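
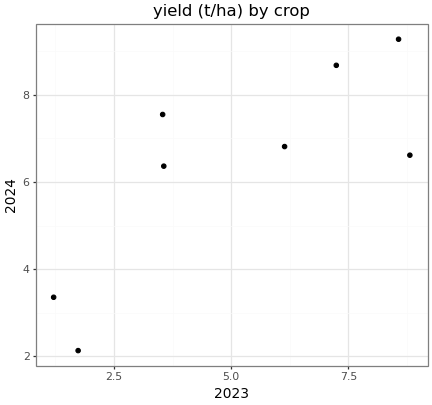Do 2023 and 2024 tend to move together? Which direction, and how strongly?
positive, strong

Points are positively correlated; strong (|r| ≈ 0.8).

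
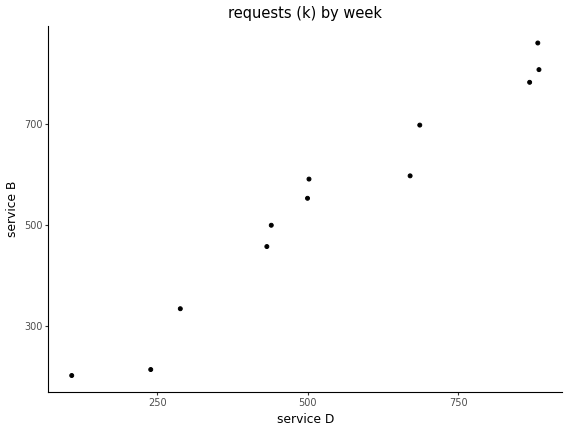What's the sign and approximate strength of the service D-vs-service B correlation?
positive, strong

Points are positively correlated; strong (|r| ≈ 1.0).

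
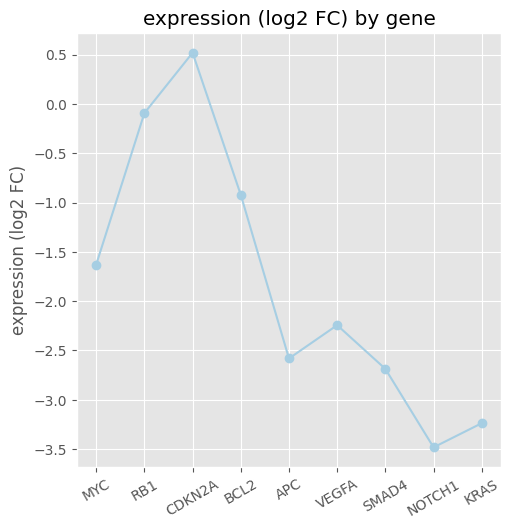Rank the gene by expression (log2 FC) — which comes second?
RB1

Top 3: CDKN2A ≈ 0.5, RB1 ≈ 0.0, BCL2 ≈ -1.0.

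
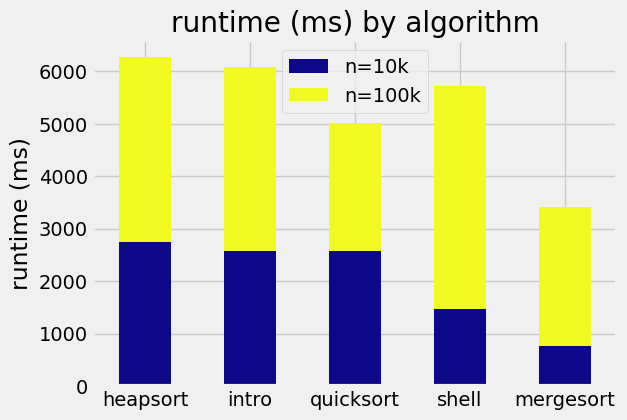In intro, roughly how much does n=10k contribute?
n=10k top ≈ 3000, bottom ≈ 0; segment ≈ 3000.

≈ 3000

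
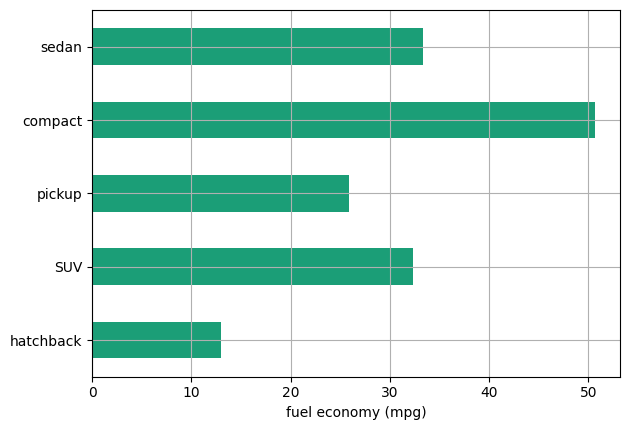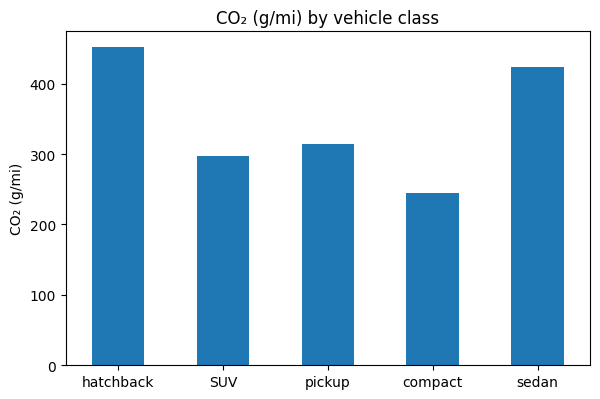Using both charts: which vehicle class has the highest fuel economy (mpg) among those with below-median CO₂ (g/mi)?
Chart 2 median CO₂ (g/mi) ≈ 300; below-median vehicle classes: SUV, compact. Among those, compact has the highest fuel economy (mpg) (≈ 50).

compact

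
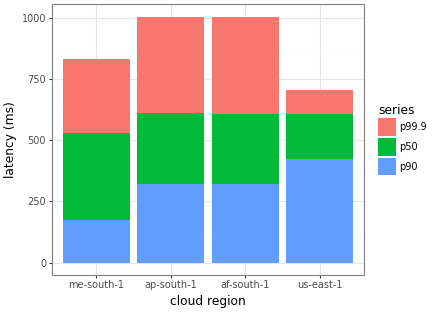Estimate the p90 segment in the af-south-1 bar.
≈ 300

p90 top ≈ 300, bottom ≈ 0; segment ≈ 300.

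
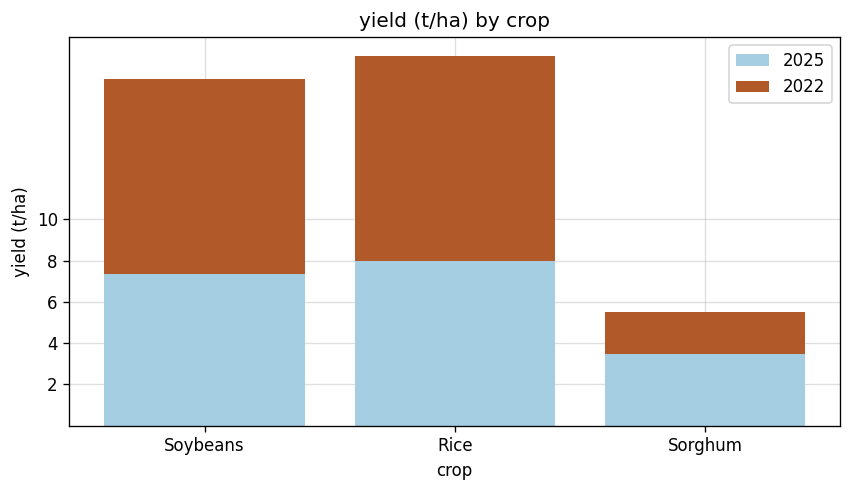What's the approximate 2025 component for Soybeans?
2025 top ≈ 8, bottom ≈ 0; segment ≈ 8.

≈ 8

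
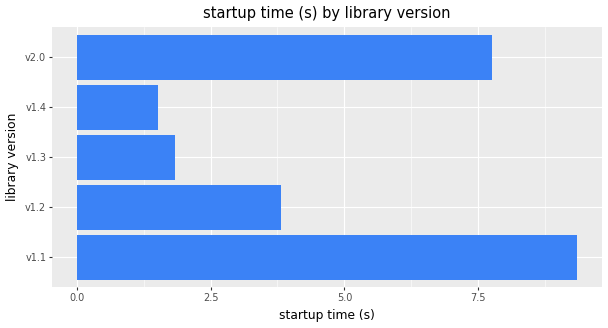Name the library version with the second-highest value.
v2.0

Top 3: v1.1 ≈ 9, v2.0 ≈ 8, v1.2 ≈ 4.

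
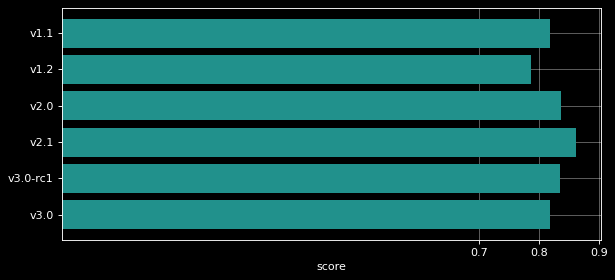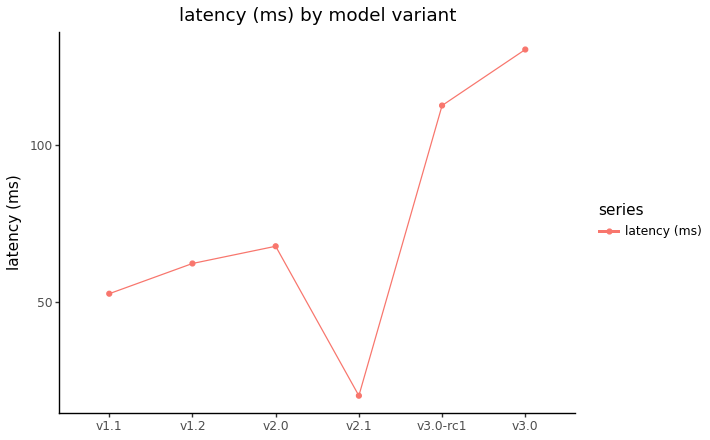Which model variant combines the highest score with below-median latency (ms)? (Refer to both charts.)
Chart 2 median latency (ms) ≈ 60; below-median model variants: v1.1, v1.2, v2.1. Among those, v2.1 has the highest score (≈ 0.9).

v2.1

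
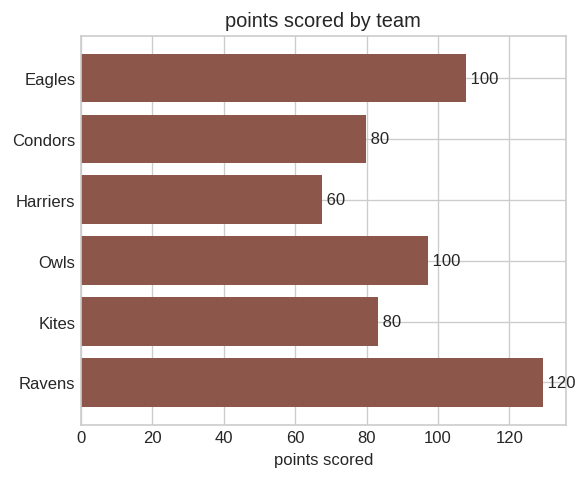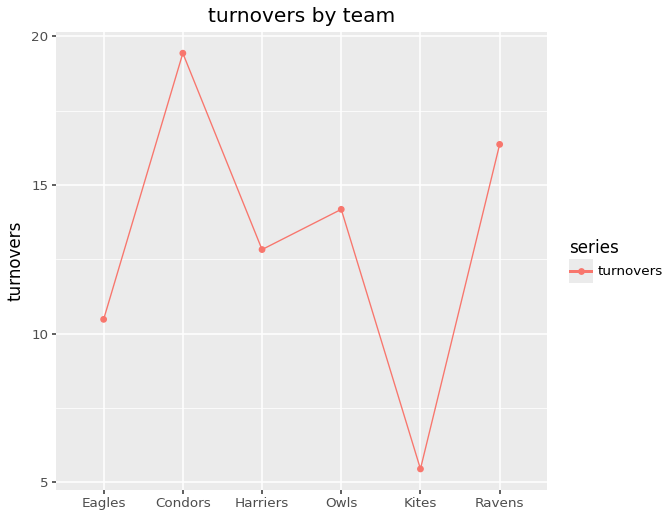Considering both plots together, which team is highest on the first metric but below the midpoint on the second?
Eagles

Chart 2 median turnovers ≈ 14; below-median teams: Eagles, Harriers, Kites. Among those, Eagles has the highest points scored (≈ 100).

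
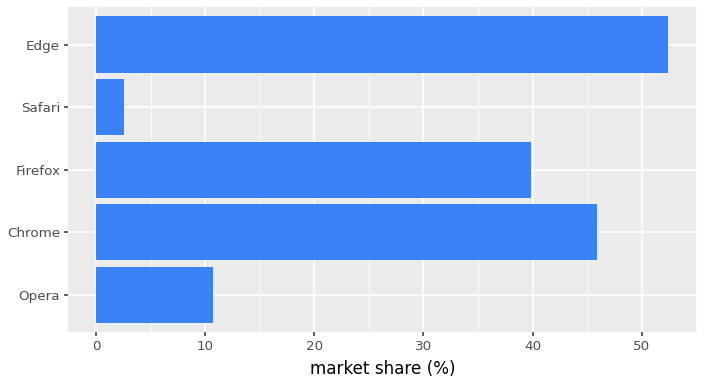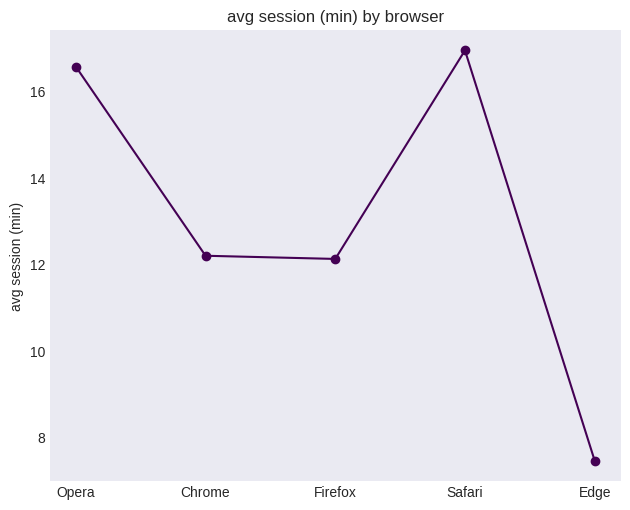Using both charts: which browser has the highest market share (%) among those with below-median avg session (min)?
Edge

Chart 2 median avg session (min) ≈ 12; below-median browsers: Firefox, Edge. Among those, Edge has the highest market share (%) (≈ 50).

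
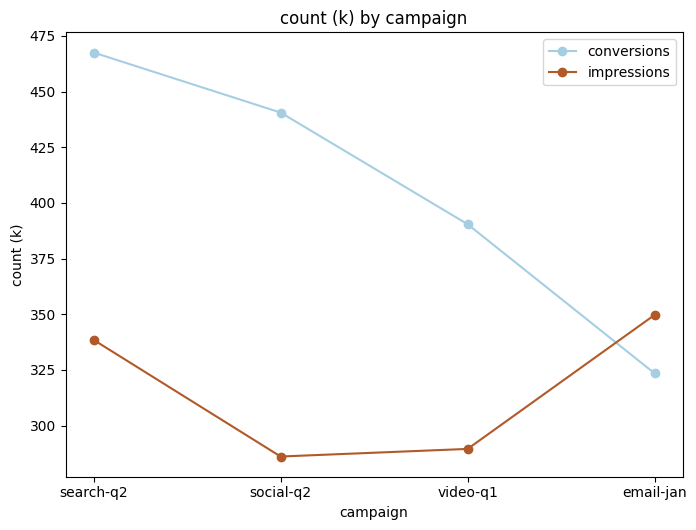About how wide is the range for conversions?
Max search-q2 ≈ 460, min email-jan ≈ 320; range ≈ 140.

≈ 140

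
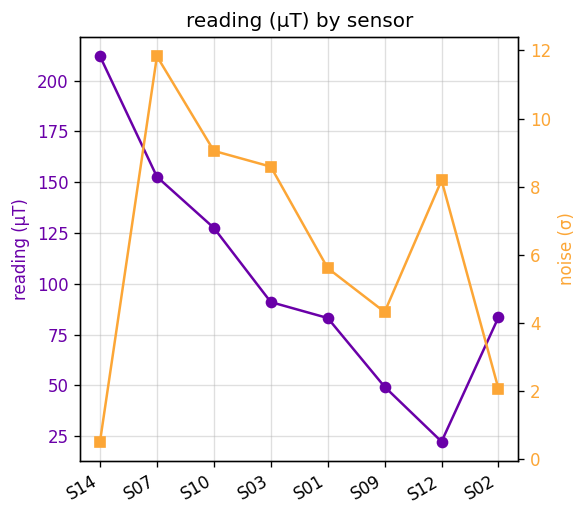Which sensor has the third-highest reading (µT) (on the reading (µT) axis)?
Top 4 (on the reading (µT) axis): S14 ≈ 220, S07 ≈ 160, S10 ≈ 120, S03 ≈ 100.

S10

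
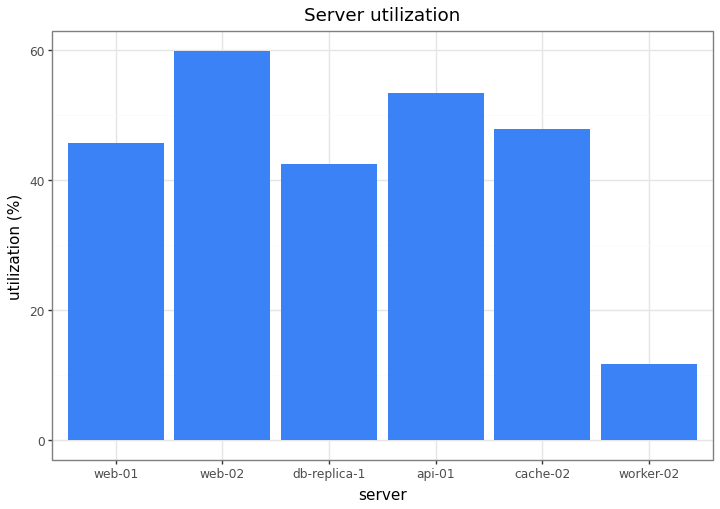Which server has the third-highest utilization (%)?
cache-02

Top 4: web-02 ≈ 60, api-01 ≈ 55, cache-02 ≈ 50, web-01 ≈ 45.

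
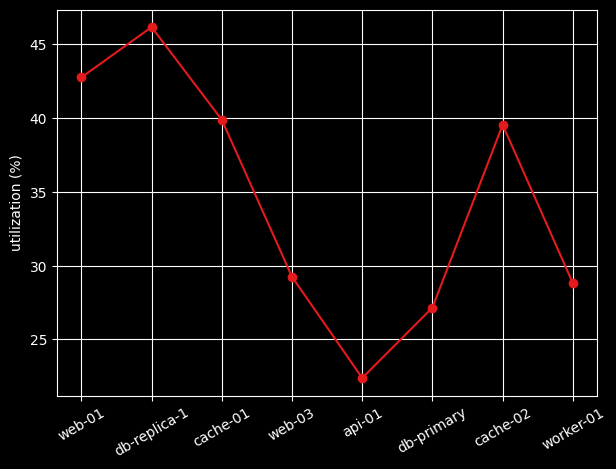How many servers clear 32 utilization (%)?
Above 32: web-01, db-replica-1, cache-01, cache-02.

4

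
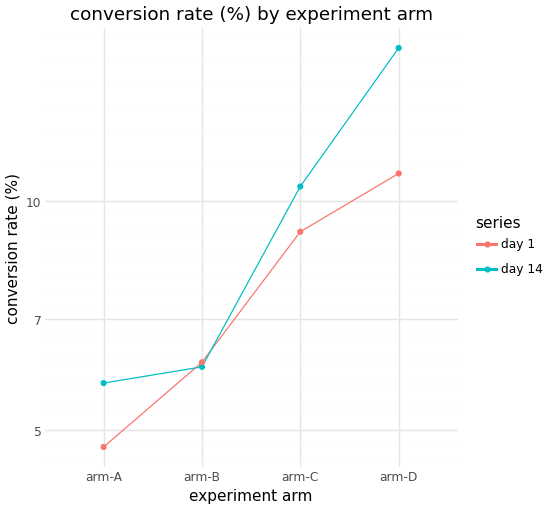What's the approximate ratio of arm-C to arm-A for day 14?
arm-C ≈ 10, arm-A ≈ 6; 10/6 ≈ 1.67.

≈ 1.67×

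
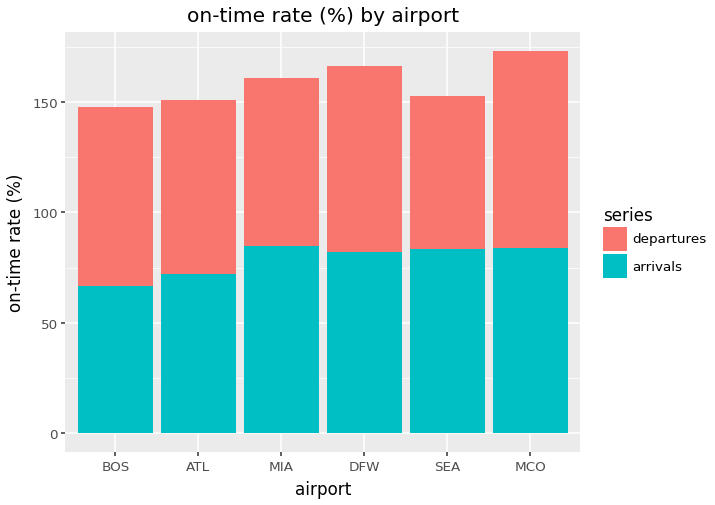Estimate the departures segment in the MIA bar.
≈ 80

departures top ≈ 160, bottom ≈ 80; segment ≈ 80.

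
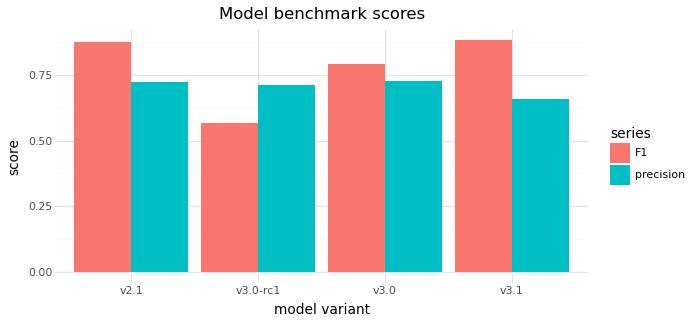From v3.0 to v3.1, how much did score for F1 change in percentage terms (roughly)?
≈ +12.5%

v3.0 ≈ 0.8, v3.1 ≈ 0.9; (0.9 − 0.8) / 0.8 ≈ +12.5%.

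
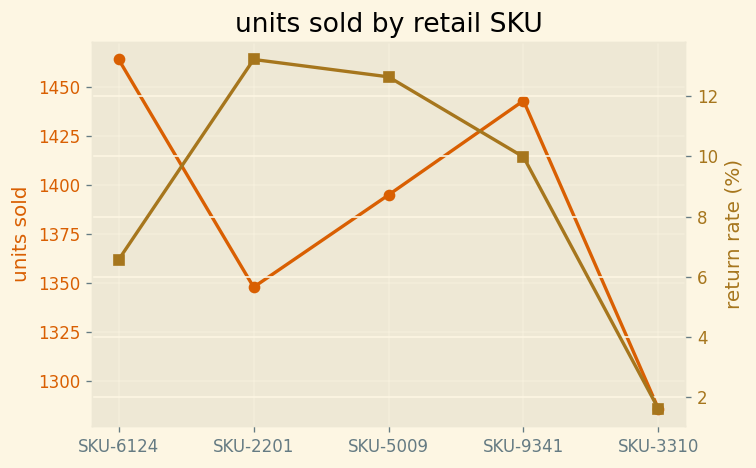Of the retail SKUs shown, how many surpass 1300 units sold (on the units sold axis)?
Above 1300: SKU-6124, SKU-2201, SKU-5009, SKU-9341.

4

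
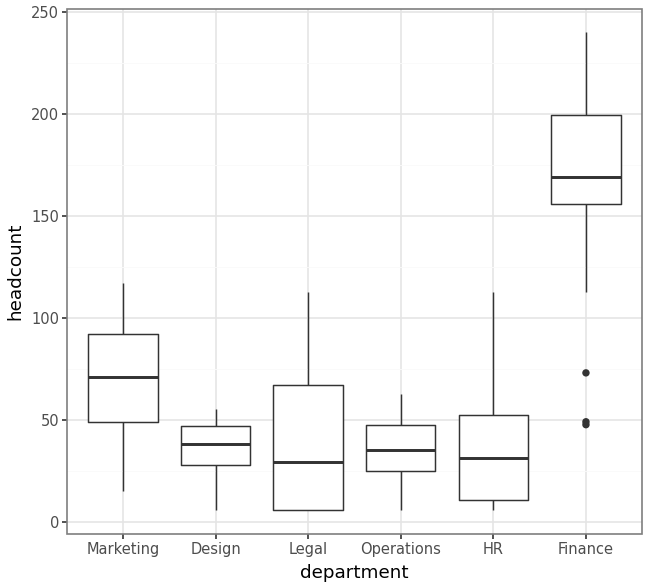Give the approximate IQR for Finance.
≈ 40

Q3 ≈ 200, Q1 ≈ 160; IQR ≈ 40.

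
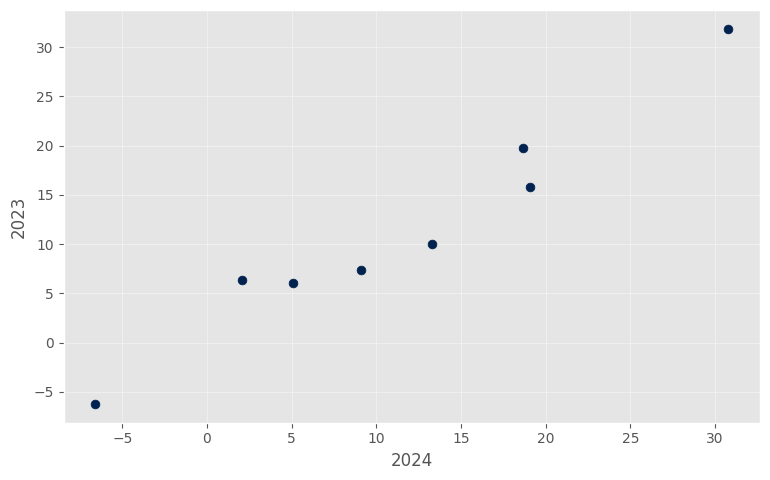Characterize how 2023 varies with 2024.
positive, strong

Points are positively correlated; strong (|r| ≈ 1.0).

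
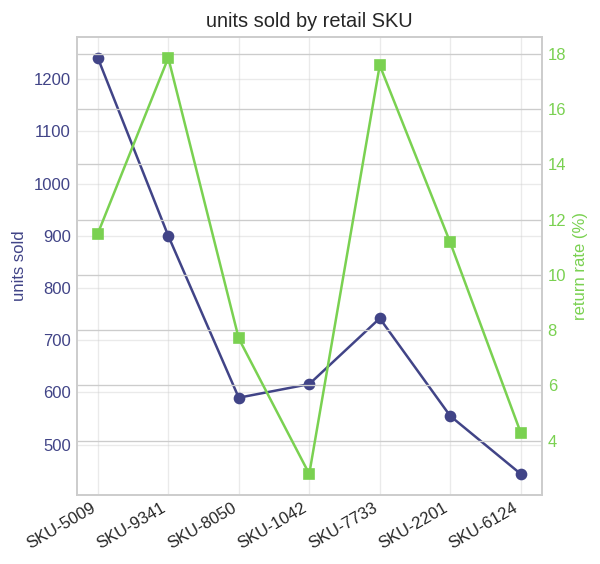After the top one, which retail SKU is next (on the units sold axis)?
SKU-9341

Top 3 (on the units sold axis): SKU-5009 ≈ 1200, SKU-9341 ≈ 900, SKU-7733 ≈ 700.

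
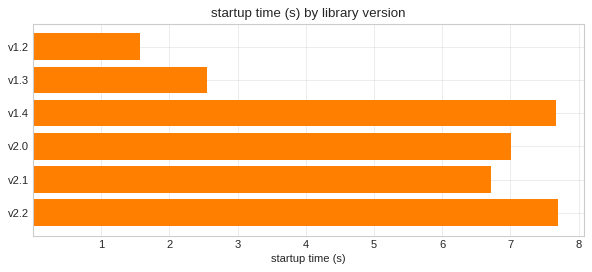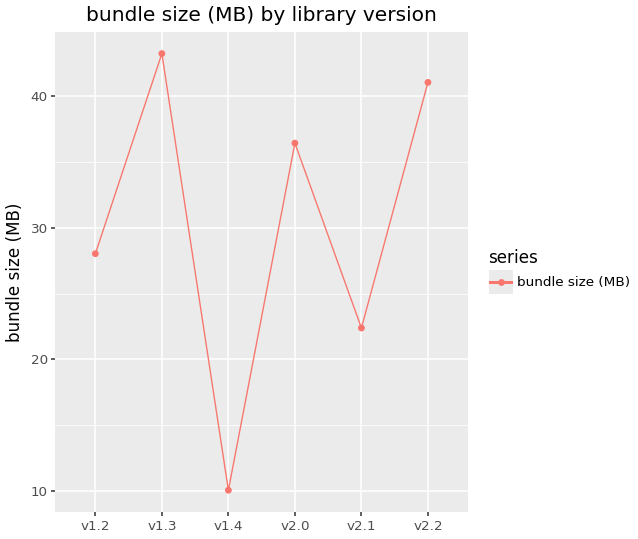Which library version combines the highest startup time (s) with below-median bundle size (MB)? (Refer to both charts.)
v1.4

Chart 2 median bundle size (MB) ≈ 30; below-median library versions: v1.2, v1.4, v2.1. Among those, v1.4 has the highest startup time (s) (≈ 8).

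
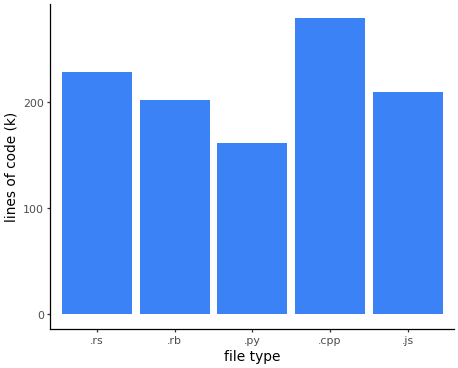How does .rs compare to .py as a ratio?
≈ 1.5×

.rs ≈ 225, .py ≈ 150; 225/150 ≈ 1.5.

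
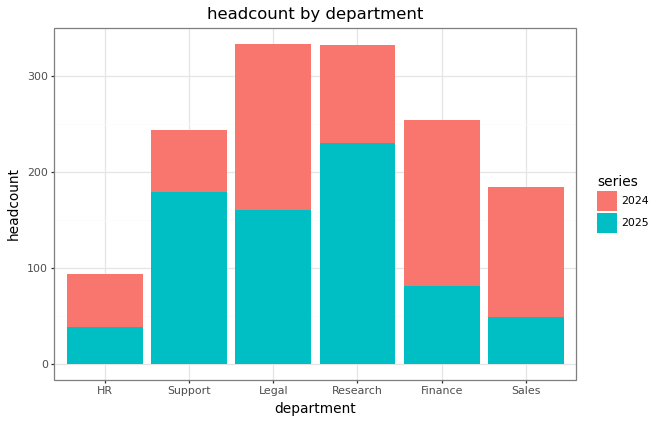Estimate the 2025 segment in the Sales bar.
2025 top ≈ 50, bottom ≈ 0; segment ≈ 50.

≈ 50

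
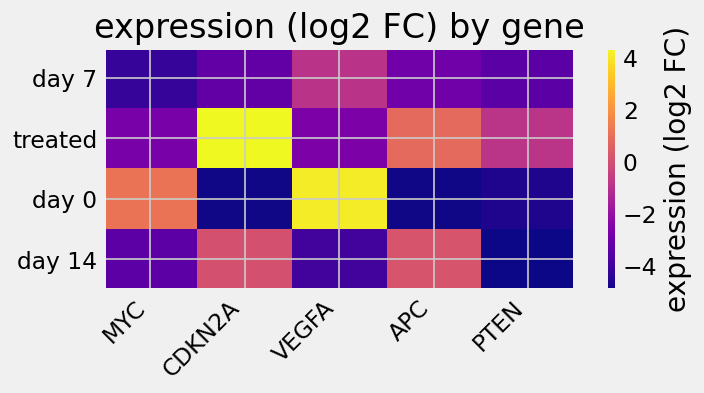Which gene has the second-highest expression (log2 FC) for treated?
APC

Top 3 for treated: CDKN2A ≈ 4, APC ≈ 1, PTEN ≈ -1.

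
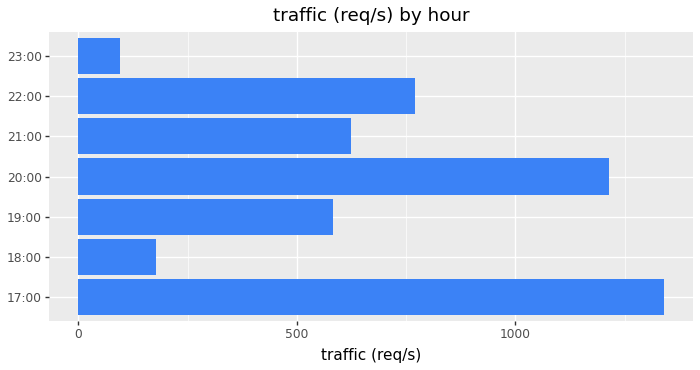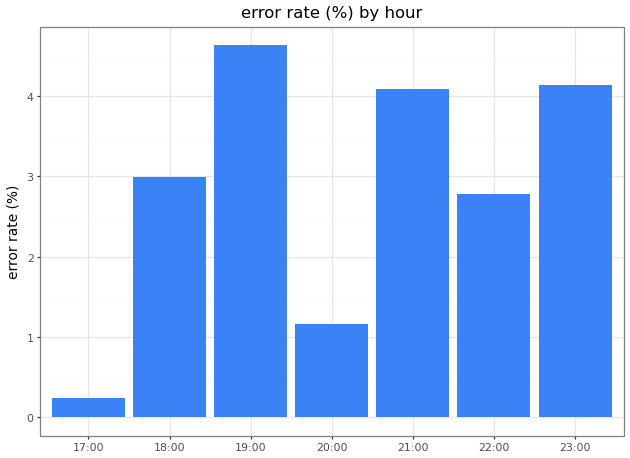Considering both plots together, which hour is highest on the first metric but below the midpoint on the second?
17:00

Chart 2 median error rate (%) ≈ 3; below-median hours: 17:00, 20:00, 22:00. Among those, 17:00 has the highest traffic (req/s) (≈ 1400).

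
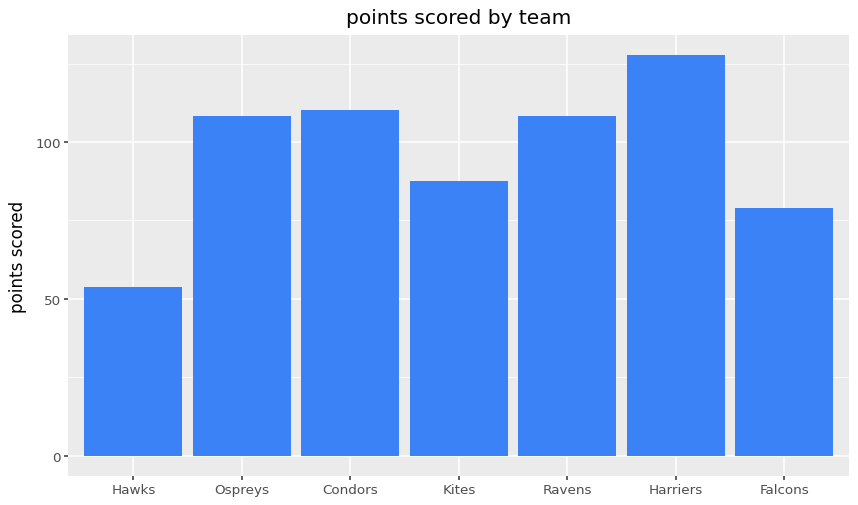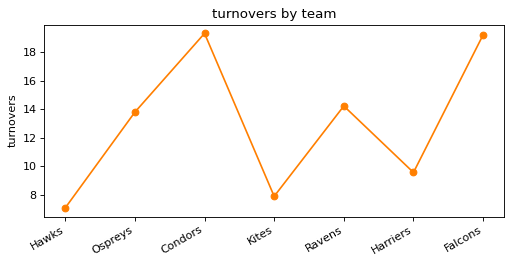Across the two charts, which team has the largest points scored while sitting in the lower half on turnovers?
Chart 2 median turnovers ≈ 14; below-median teams: Hawks, Kites, Harriers. Among those, Harriers has the highest points scored (≈ 120).

Harriers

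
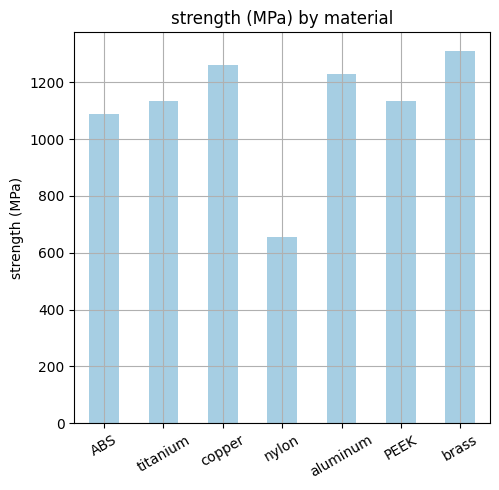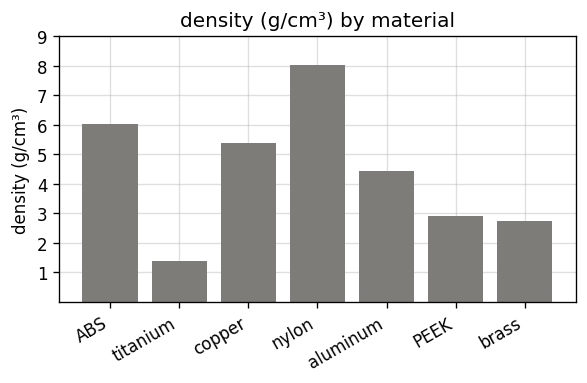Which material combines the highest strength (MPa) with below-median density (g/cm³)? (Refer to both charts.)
Chart 2 median density (g/cm³) ≈ 4; below-median materials: titanium, PEEK, brass. Among those, brass has the highest strength (MPa) (≈ 1400).

brass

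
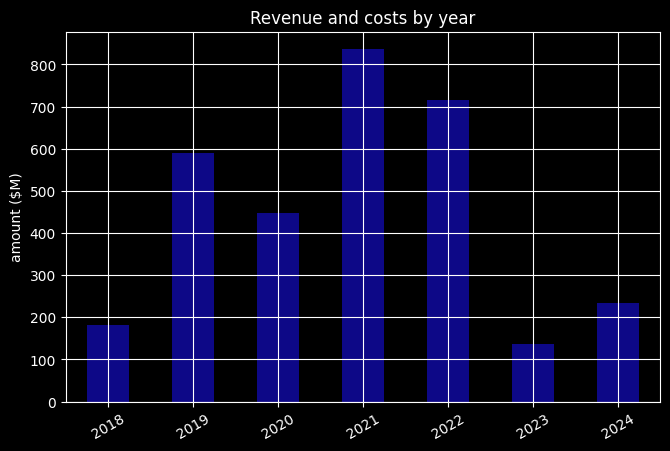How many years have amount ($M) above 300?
Above 300: 2019, 2020, 2021, 2022.

4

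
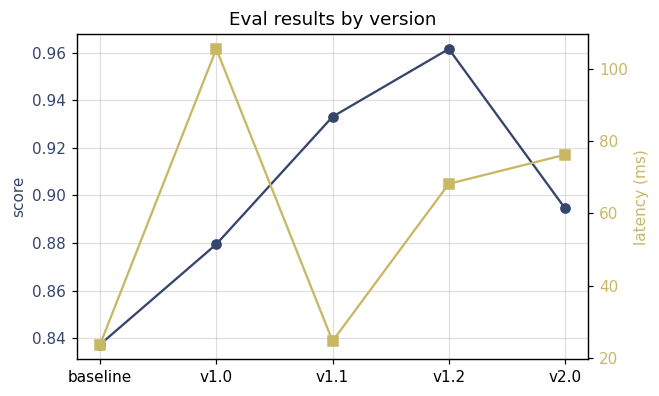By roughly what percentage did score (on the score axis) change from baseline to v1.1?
≈ +11.9%

baseline ≈ 0.84, v1.1 ≈ 0.94; (0.94 − 0.84) / 0.84 ≈ +11.9%.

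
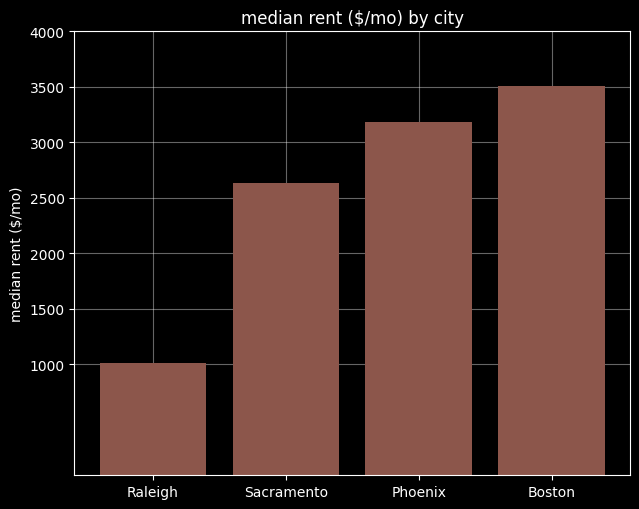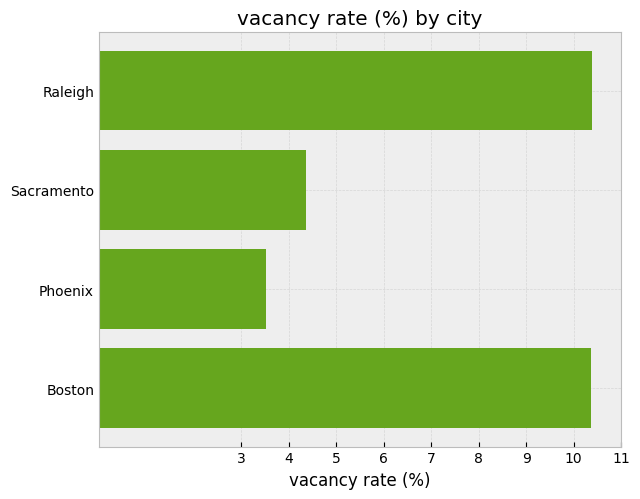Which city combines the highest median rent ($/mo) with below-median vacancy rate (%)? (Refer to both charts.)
Chart 2 median vacancy rate (%) ≈ 7; below-median cities: Sacramento, Phoenix. Among those, Phoenix has the highest median rent ($/mo) (≈ 3000).

Phoenix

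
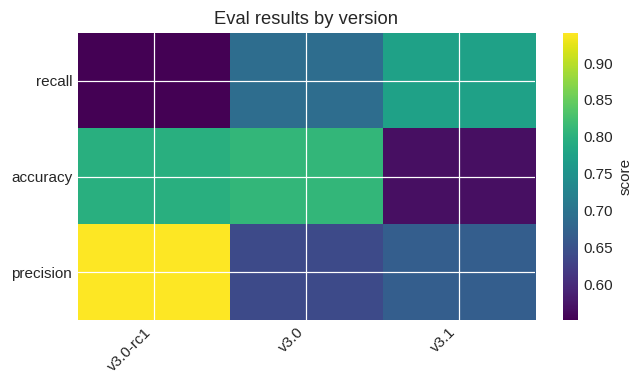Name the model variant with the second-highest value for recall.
v3.0

Top 3 for recall: v3.1 ≈ 0.75, v3.0 ≈ 0.70, v3.0-rc1 ≈ 0.55.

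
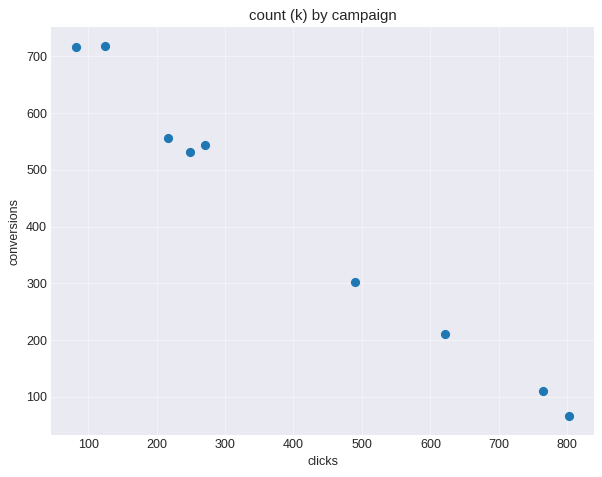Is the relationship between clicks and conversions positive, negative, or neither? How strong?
Points are negatively correlated; strong (|r| ≈ 1.0).

negative, strong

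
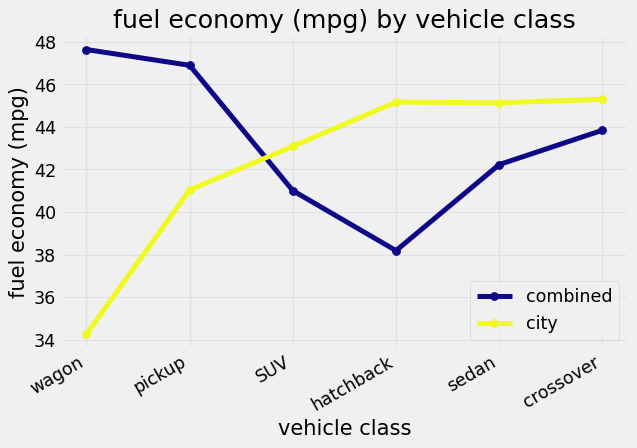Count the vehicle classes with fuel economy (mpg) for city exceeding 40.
Above 40: pickup, SUV, hatchback, sedan, crossover.

5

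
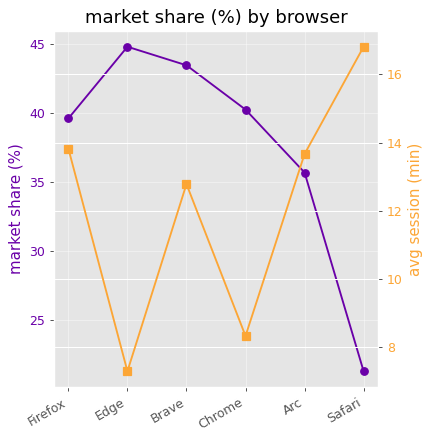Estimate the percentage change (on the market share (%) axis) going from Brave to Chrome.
≈ -9.1%

Brave ≈ 44, Chrome ≈ 40; (40 − 44) / 44 ≈ -9.1%.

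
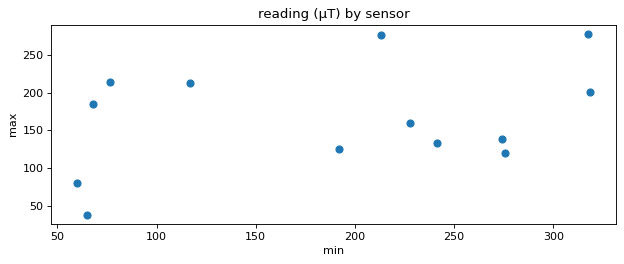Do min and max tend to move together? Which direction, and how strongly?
Points are positively correlated; weak (|r| ≈ 0.3).

positive, weak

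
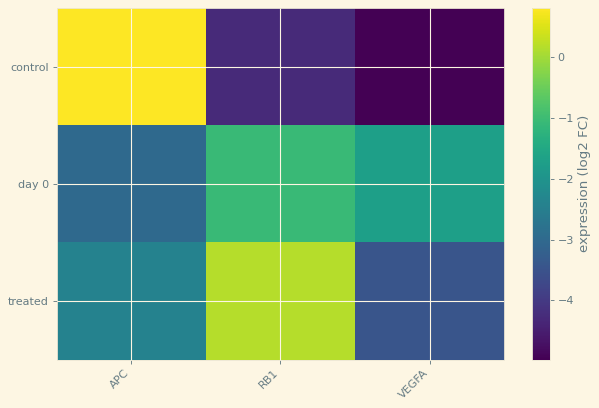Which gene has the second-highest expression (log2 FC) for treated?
Top 3 for treated: RB1 ≈ 0.0, APC ≈ -2.5, VEGFA ≈ -3.5.

APC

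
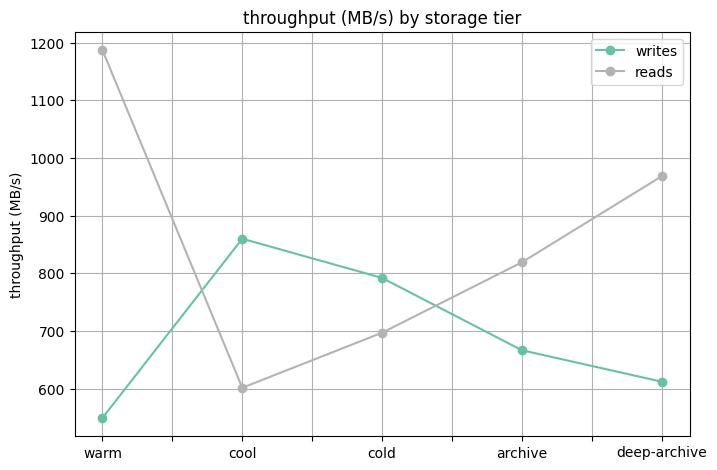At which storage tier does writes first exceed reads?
warm: writes ≈ 500 vs reads ≈ 1200 (not yet); cool: writes ≈ 900 vs reads ≈ 600 (first crossover).

cool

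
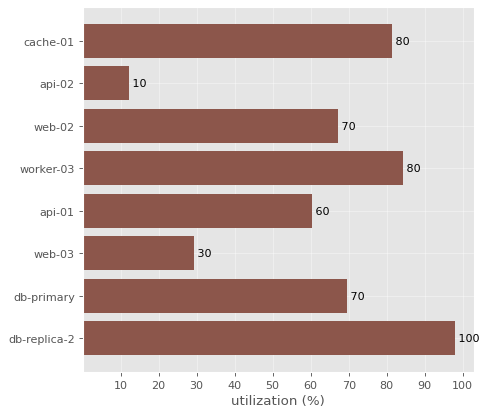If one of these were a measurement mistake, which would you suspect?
api-02

api-02 ≈ 10; the rest sit between ≈ 30 and ≈ 100.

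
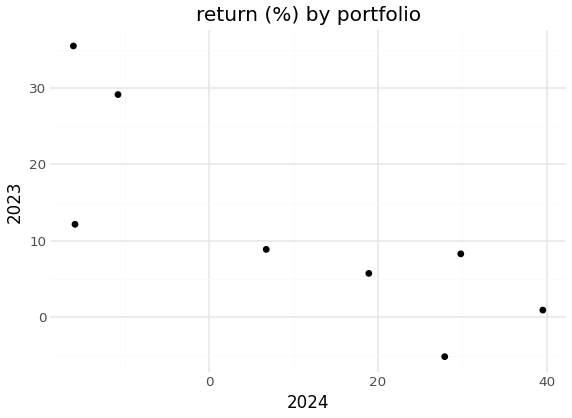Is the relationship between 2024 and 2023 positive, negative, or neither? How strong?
Points are negatively correlated; strong (|r| ≈ 0.8).

negative, strong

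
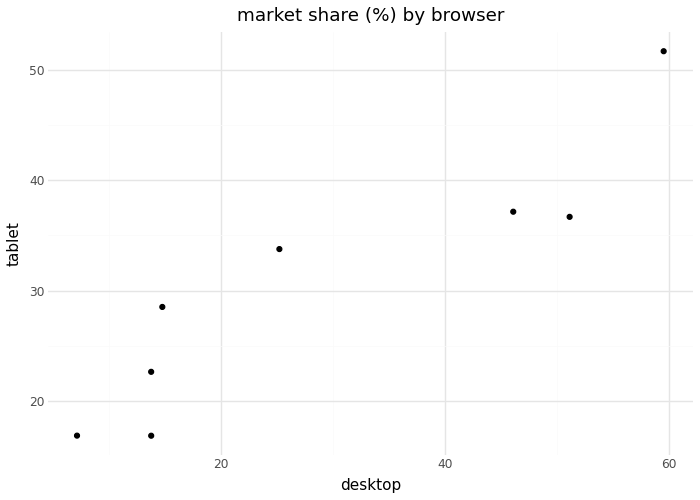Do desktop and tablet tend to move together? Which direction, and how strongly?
Points are positively correlated; strong (|r| ≈ 0.9).

positive, strong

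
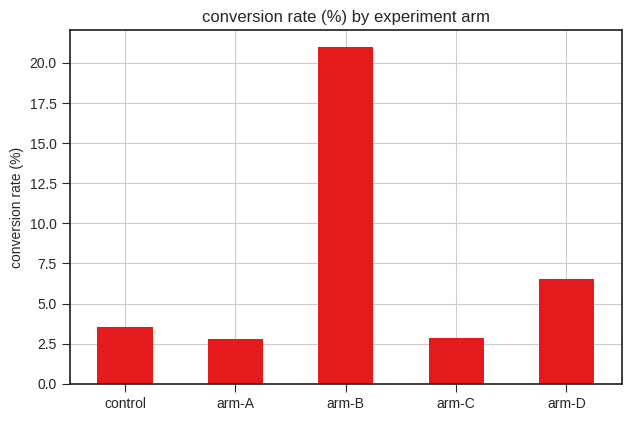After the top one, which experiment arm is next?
arm-D

Top 3: arm-B ≈ 20, arm-D ≈ 6, control ≈ 4.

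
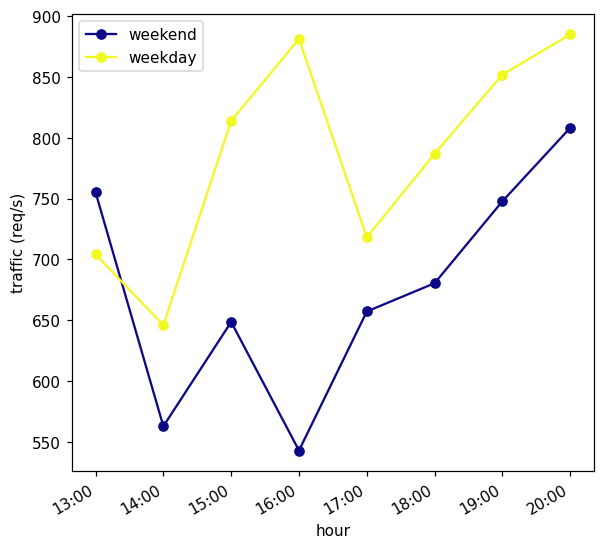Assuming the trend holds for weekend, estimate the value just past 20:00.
Last three: 700, 750, 800 → slope ≈ 50/step → next ≈ 850.

≈ 850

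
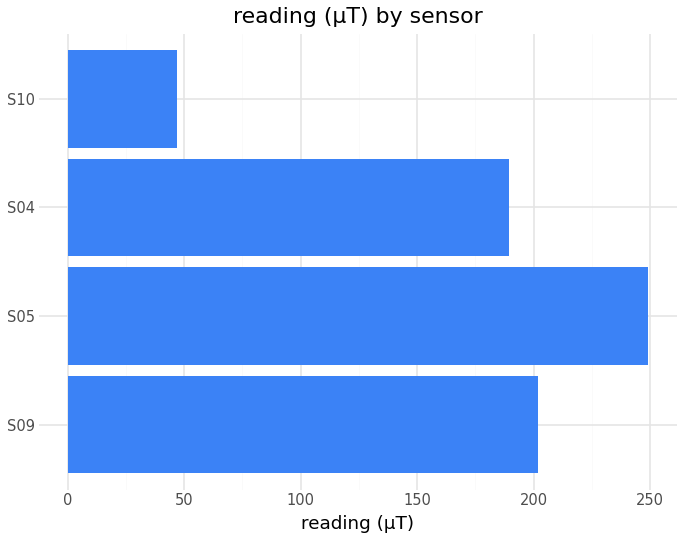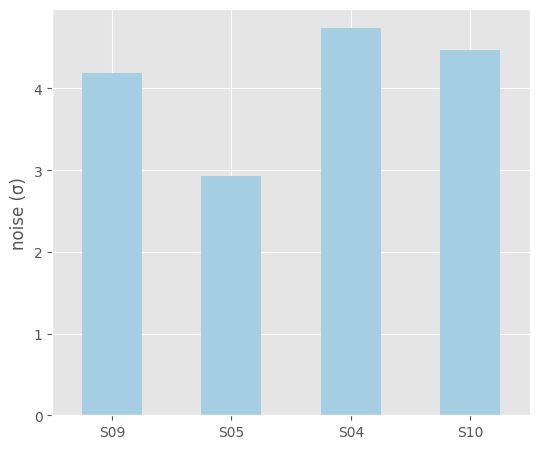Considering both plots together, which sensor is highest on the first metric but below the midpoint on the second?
Chart 2 median noise (σ) ≈ 4.5; below-median sensors: S09, S05. Among those, S05 has the highest reading (µT) (≈ 250).

S05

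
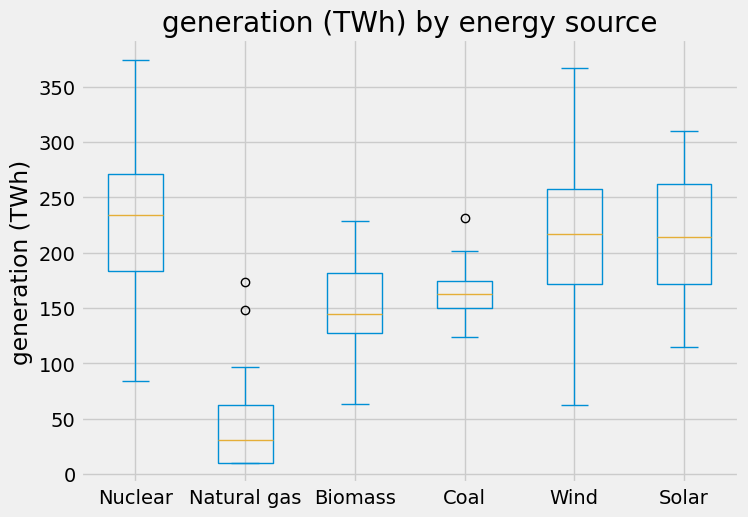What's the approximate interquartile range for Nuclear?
≈ 100

Q3 ≈ 280, Q1 ≈ 180; IQR ≈ 100.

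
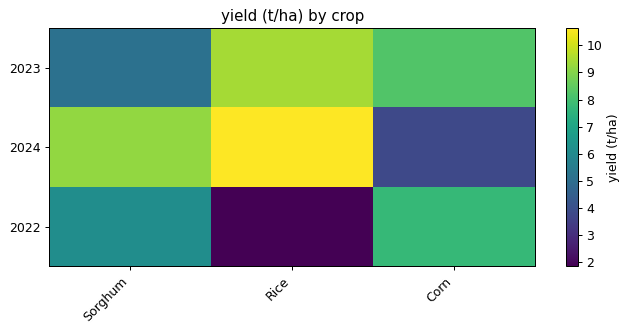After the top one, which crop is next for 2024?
Sorghum

Top 3 for 2024: Rice ≈ 11, Sorghum ≈ 9, Corn ≈ 4.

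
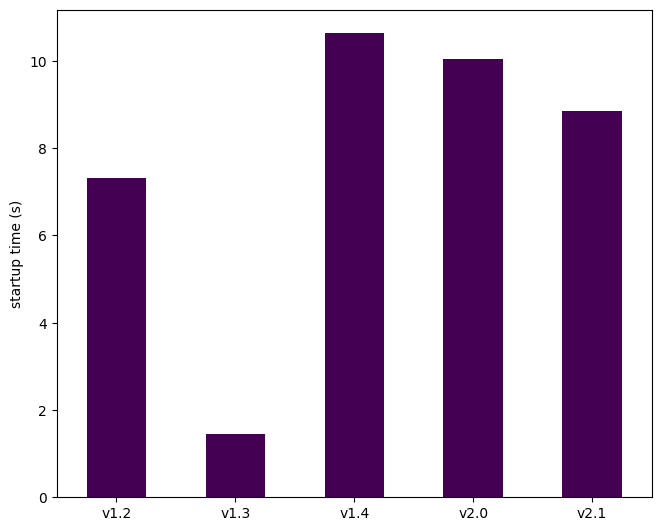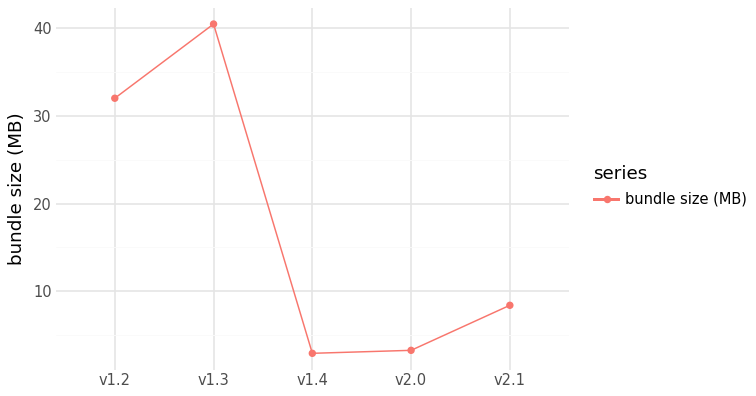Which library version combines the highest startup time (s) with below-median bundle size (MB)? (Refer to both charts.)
Chart 2 median bundle size (MB) ≈ 10; below-median library versions: v1.4, v2.0. Among those, v1.4 has the highest startup time (s) (≈ 11).

v1.4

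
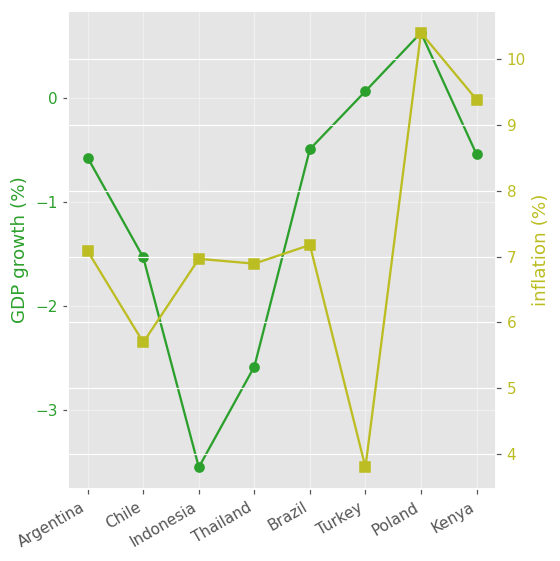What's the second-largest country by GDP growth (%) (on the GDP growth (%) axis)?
Top 3 (on the GDP growth (%) axis): Poland ≈ 0.5, Turkey ≈ 0.0, Brazil ≈ -0.5.

Turkey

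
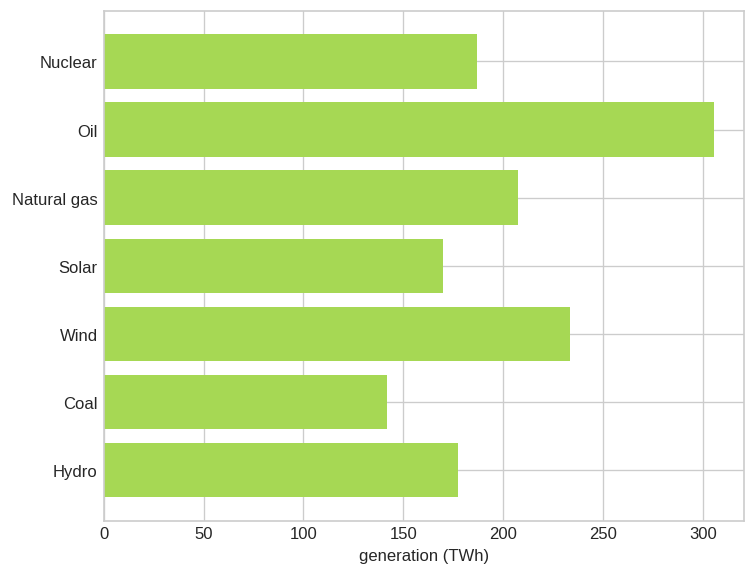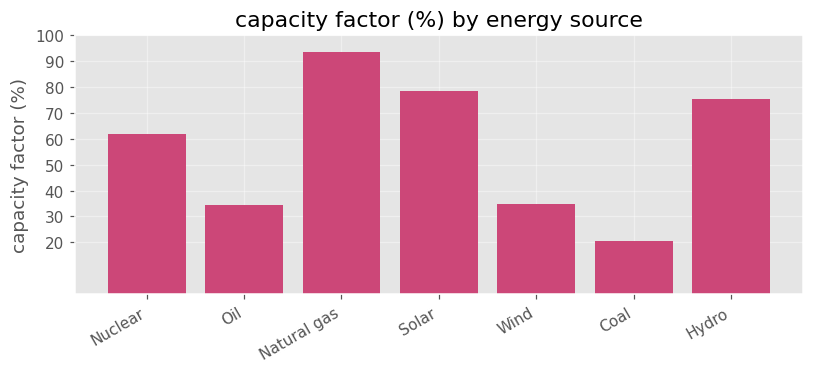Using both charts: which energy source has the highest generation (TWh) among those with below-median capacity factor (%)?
Chart 2 median capacity factor (%) ≈ 60; below-median energy sources: Oil, Wind, Coal. Among those, Oil has the highest generation (TWh) (≈ 300).

Oil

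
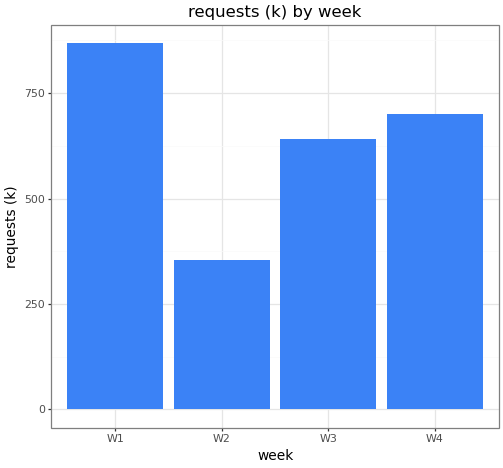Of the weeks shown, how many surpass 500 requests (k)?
Above 500: W1, W3, W4.

3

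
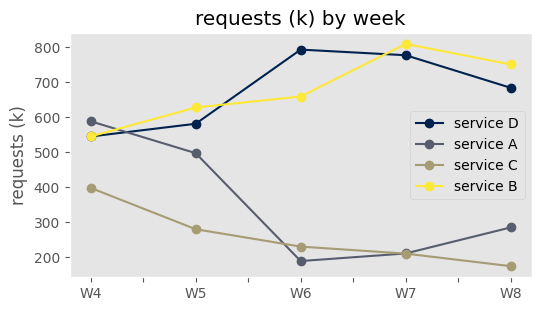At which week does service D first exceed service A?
W5

W4: service D ≈ 500 vs service A ≈ 600 (not yet); W5: service D ≈ 600 vs service A ≈ 500 (first crossover).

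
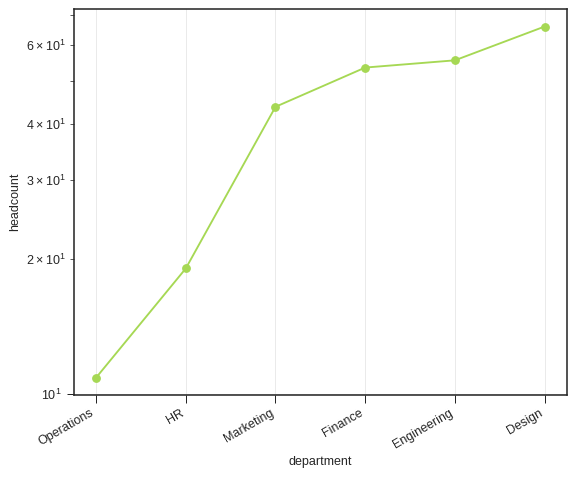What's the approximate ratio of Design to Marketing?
Design ≈ 65, Marketing ≈ 45; 65/45 ≈ 1.44.

≈ 1.44×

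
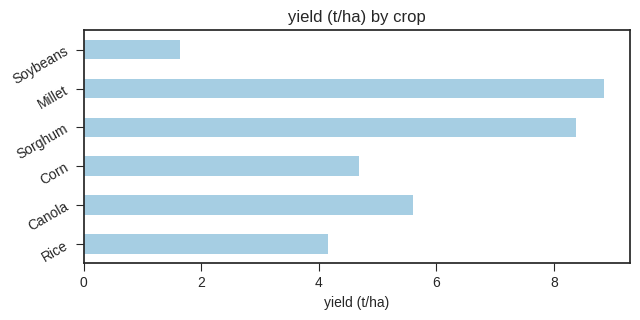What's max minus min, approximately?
Max Millet ≈ 9, min Soybeans ≈ 2; range ≈ 7.

≈ 7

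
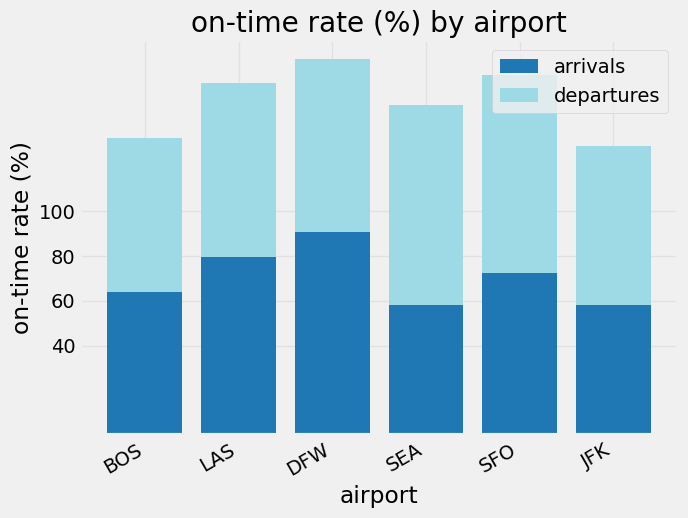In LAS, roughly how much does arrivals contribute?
arrivals top ≈ 80, bottom ≈ 0; segment ≈ 80.

≈ 80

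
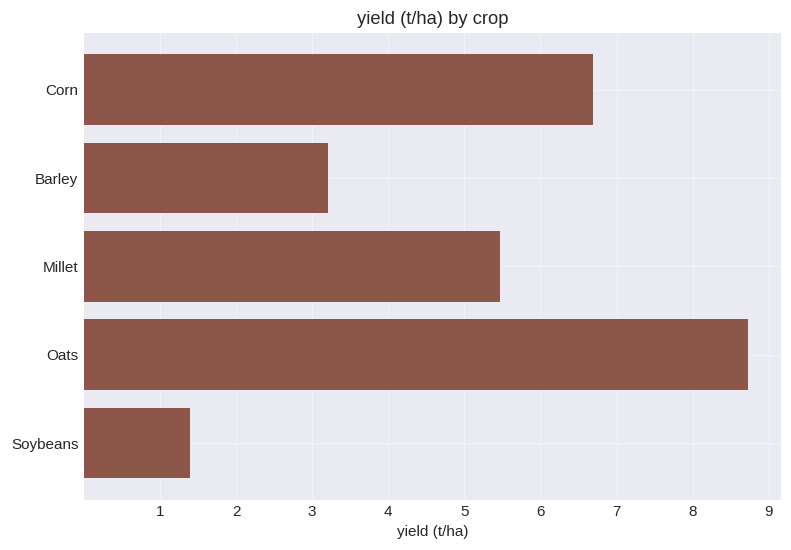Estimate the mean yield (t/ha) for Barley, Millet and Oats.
≈ 6

(3 + 5 + 9) / 3 ≈ 6.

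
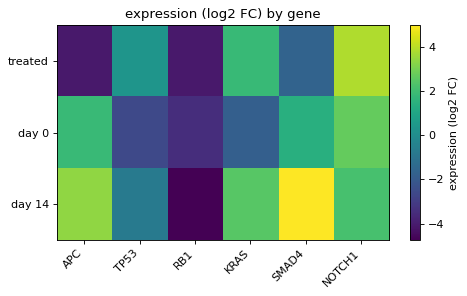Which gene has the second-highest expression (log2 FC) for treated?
Top 3 for treated: NOTCH1 ≈ 4, KRAS ≈ 2, TP53 ≈ 0.

KRAS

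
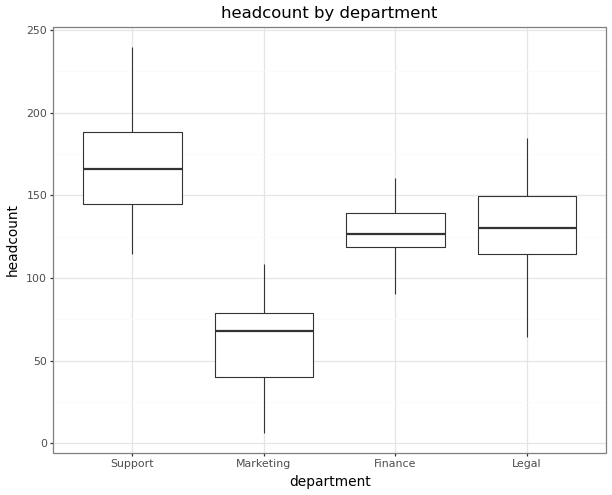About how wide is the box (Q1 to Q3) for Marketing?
Q3 ≈ 80, Q1 ≈ 40; IQR ≈ 40.

≈ 40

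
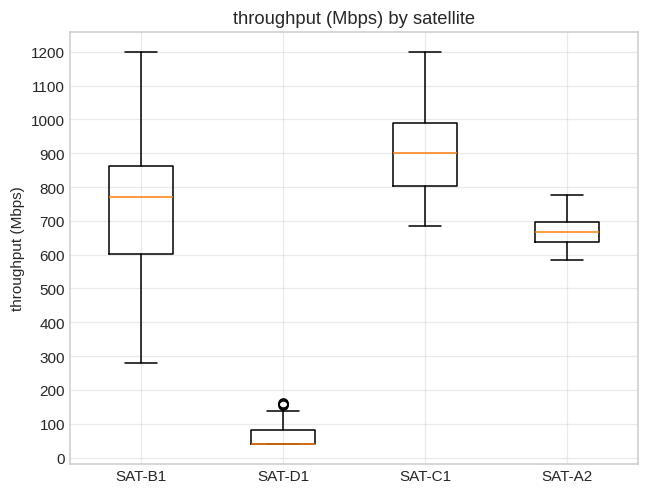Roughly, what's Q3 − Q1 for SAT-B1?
Q3 ≈ 900, Q1 ≈ 600; IQR ≈ 300.

≈ 300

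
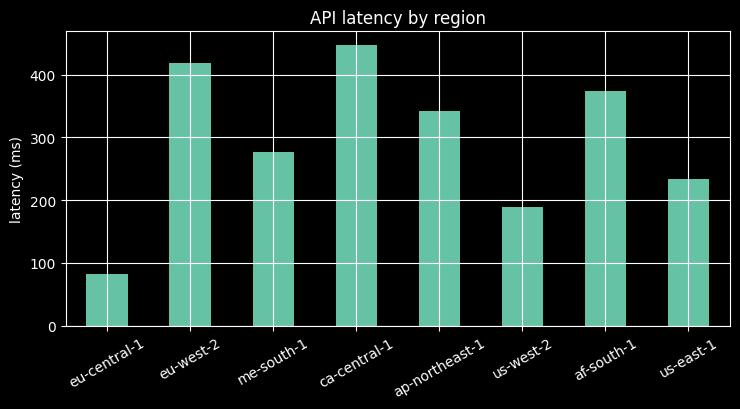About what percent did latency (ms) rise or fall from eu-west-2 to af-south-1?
≈ -12.5%

eu-west-2 ≈ 400, af-south-1 ≈ 350; (350 − 400) / 400 ≈ -12.5%.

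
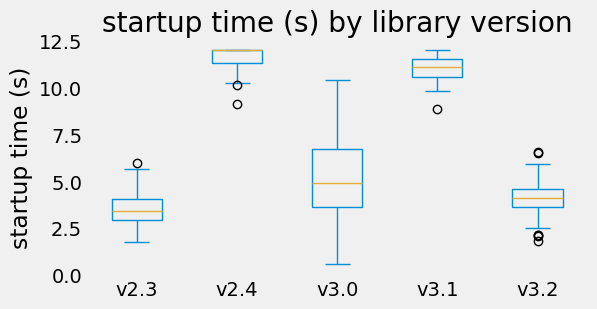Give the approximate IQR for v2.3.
Q3 ≈ 4, Q1 ≈ 3; IQR ≈ 1.

≈ 1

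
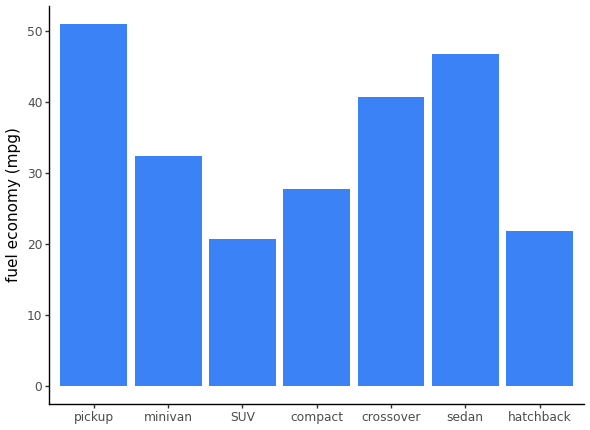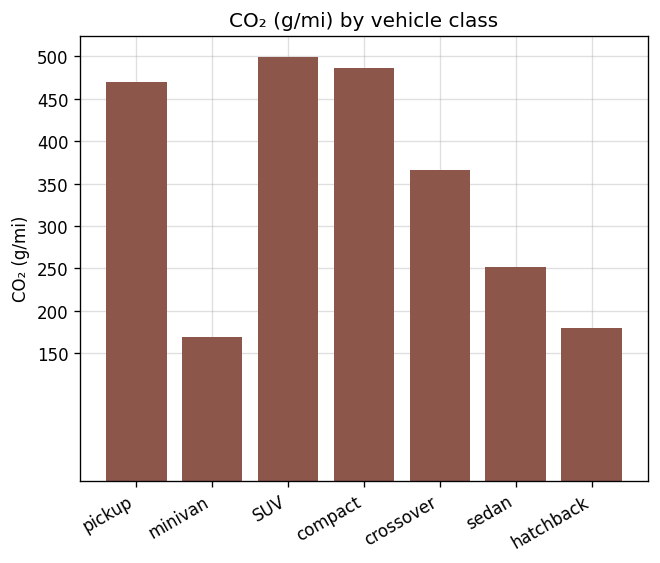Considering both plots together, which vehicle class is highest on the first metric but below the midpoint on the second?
Chart 2 median CO₂ (g/mi) ≈ 350; below-median vehicle classes: minivan, sedan, hatchback. Among those, sedan has the highest fuel economy (mpg) (≈ 45).

sedan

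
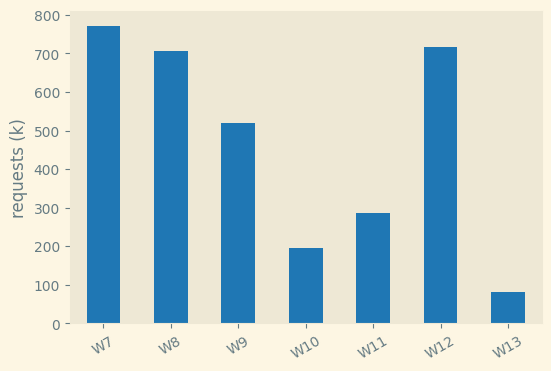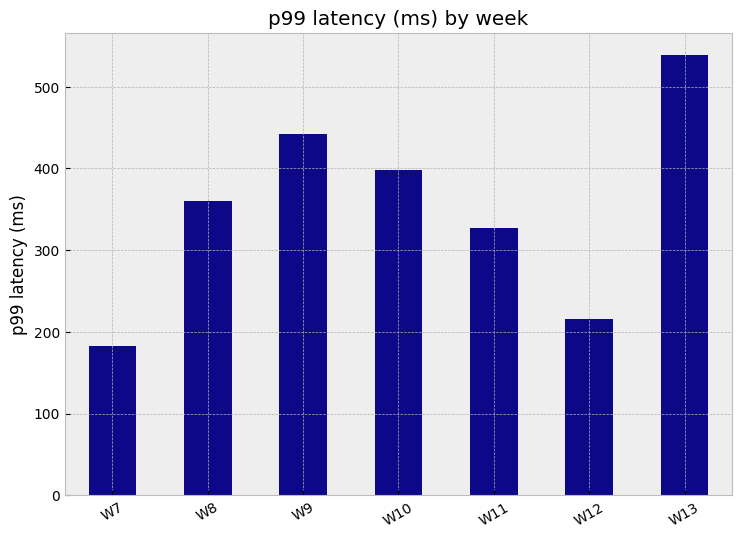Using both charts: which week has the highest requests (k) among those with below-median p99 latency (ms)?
Chart 2 median p99 latency (ms) ≈ 350; below-median weeks: W7, W11, W12. Among those, W7 has the highest requests (k) (≈ 800).

W7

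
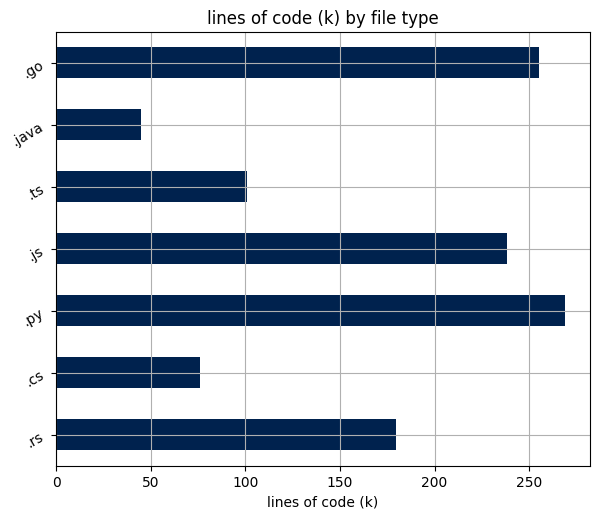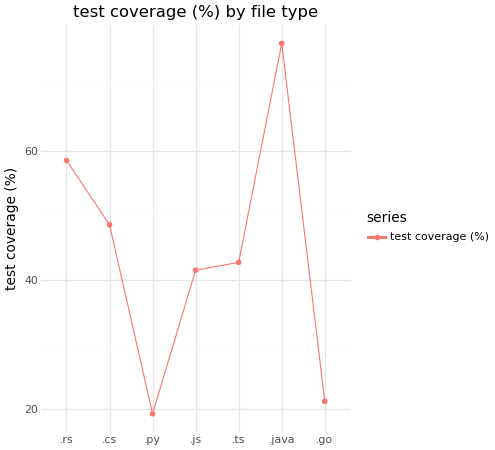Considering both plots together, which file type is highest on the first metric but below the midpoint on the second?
.py

Chart 2 median test coverage (%) ≈ 40; below-median file types: .py, .js, .go. Among those, .py has the highest lines of code (k) (≈ 275).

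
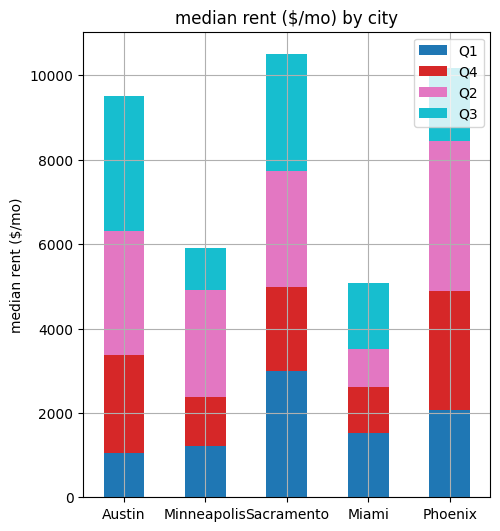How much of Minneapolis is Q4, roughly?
≈ 1000

Q4 top ≈ 2000, bottom ≈ 1000; segment ≈ 1000.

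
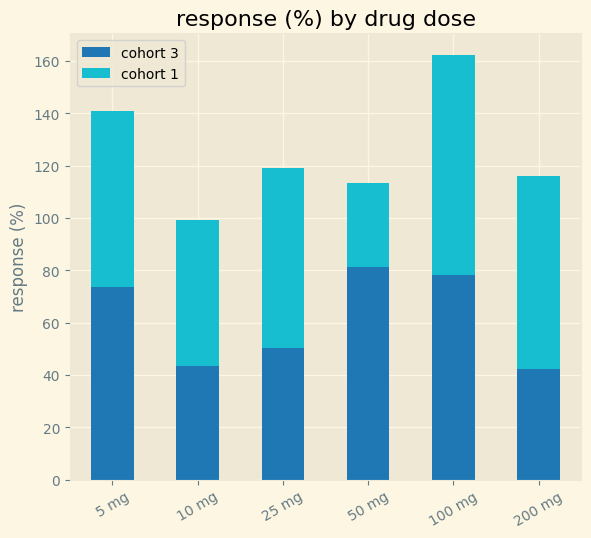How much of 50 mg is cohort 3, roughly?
cohort 3 top ≈ 80, bottom ≈ 0; segment ≈ 80.

≈ 80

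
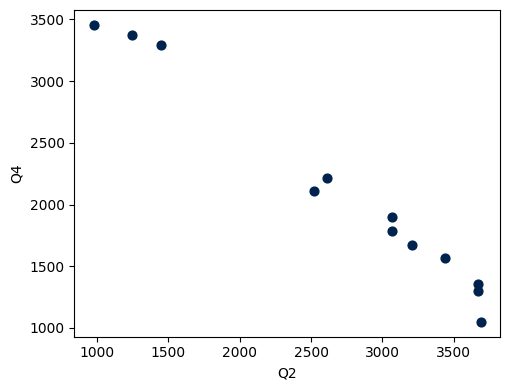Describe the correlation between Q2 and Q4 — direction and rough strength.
negative, strong

Points are negatively correlated; strong (|r| ≈ 1.0).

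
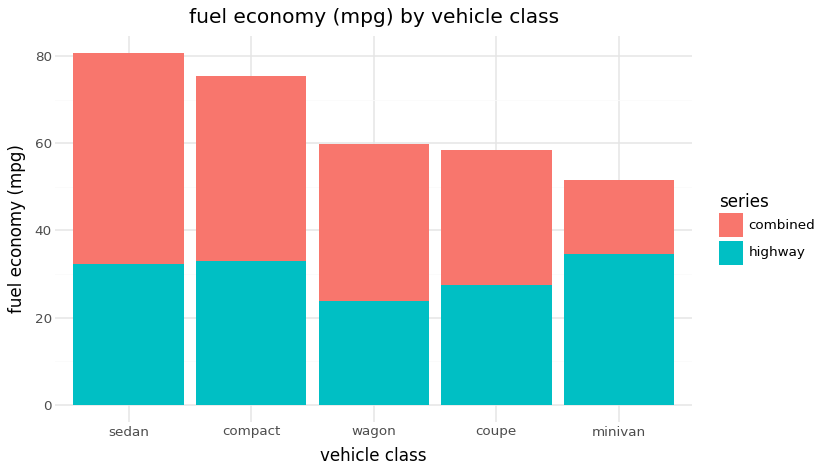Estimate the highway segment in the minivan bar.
highway top ≈ 30, bottom ≈ 0; segment ≈ 30.

≈ 30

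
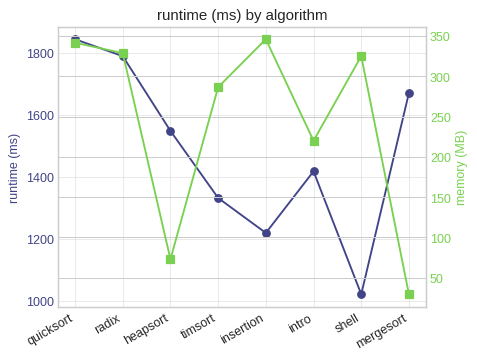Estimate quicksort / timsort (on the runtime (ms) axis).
≈ 1.38×

quicksort ≈ 1800, timsort ≈ 1300; 1800/1300 ≈ 1.38.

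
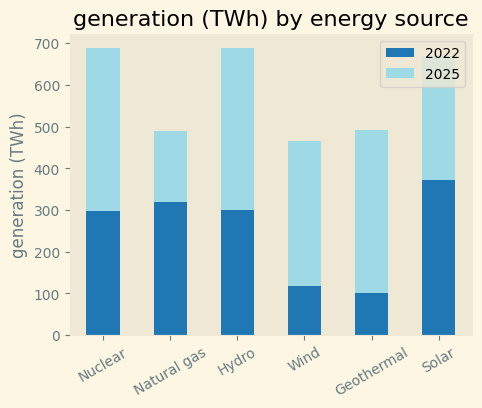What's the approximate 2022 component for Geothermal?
2022 top ≈ 100, bottom ≈ 0; segment ≈ 100.

≈ 100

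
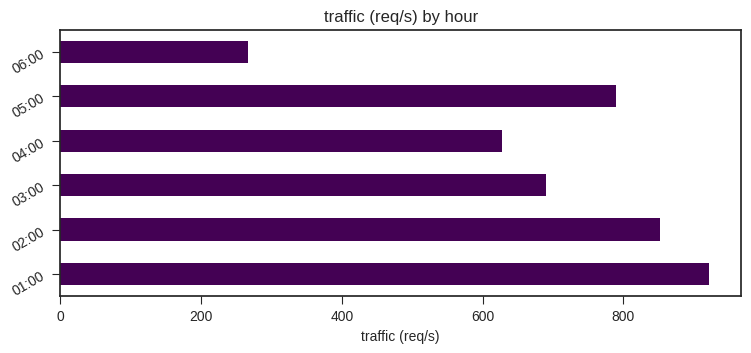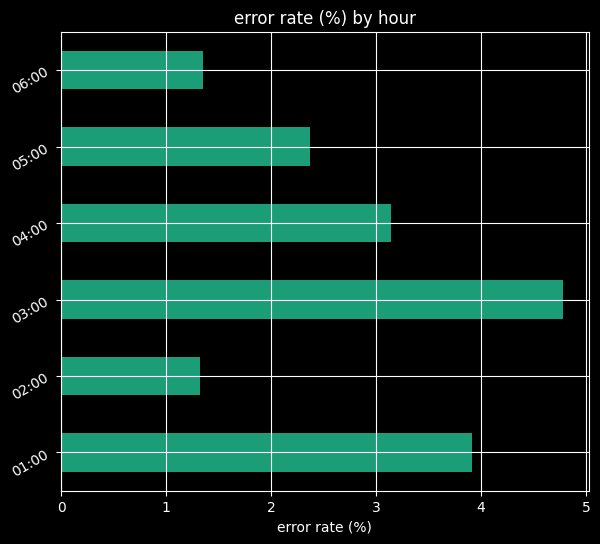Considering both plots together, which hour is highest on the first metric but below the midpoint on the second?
Chart 2 median error rate (%) ≈ 3; below-median hours: 02:00, 05:00, 06:00. Among those, 02:00 has the highest traffic (req/s) (≈ 900).

02:00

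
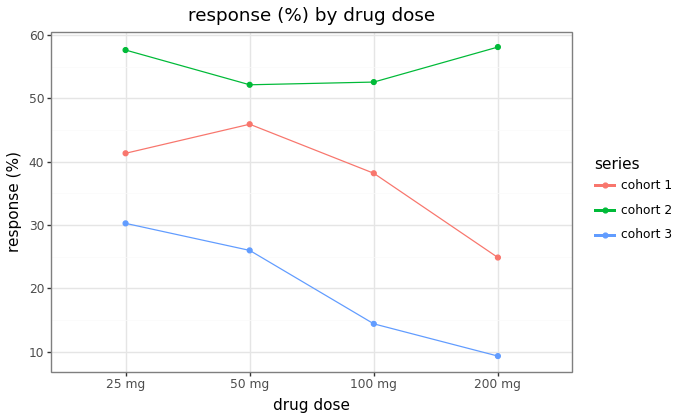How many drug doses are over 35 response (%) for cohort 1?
3

Above 35: 25 mg, 50 mg, 100 mg.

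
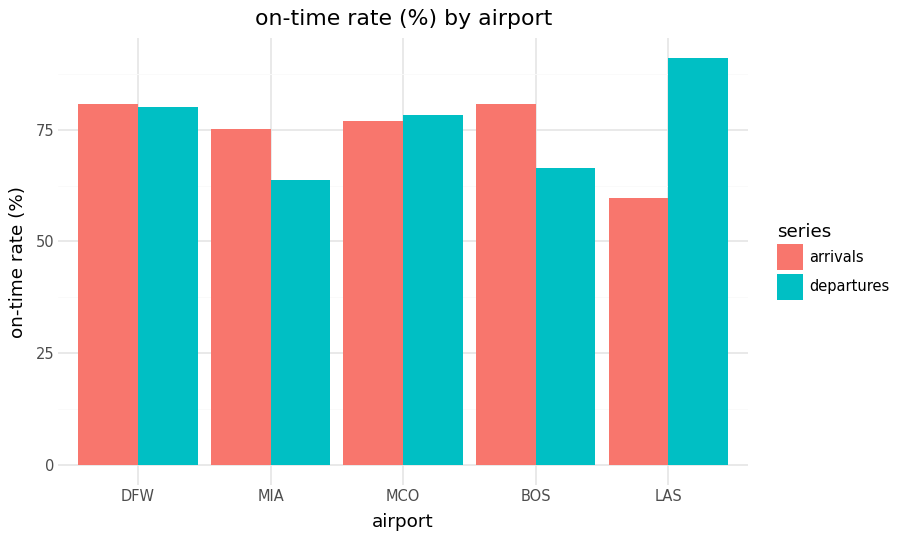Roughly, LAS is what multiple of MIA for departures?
LAS ≈ 90, MIA ≈ 60; 90/60 ≈ 1.5.

≈ 1.5×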